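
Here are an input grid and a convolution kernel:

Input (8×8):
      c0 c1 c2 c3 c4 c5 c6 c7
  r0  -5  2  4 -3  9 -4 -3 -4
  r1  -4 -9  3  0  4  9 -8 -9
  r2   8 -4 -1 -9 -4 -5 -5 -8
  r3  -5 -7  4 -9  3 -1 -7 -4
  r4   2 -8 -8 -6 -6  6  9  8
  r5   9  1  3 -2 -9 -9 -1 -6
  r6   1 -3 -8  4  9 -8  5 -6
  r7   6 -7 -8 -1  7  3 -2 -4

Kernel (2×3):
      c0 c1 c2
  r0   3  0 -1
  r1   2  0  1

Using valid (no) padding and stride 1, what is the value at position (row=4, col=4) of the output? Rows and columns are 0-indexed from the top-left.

-46

The receptive field on the input at this output position is [-6 6 9 / -9 -9 -1]. Elementwise product with the kernel and sum: -6·3 + 9·-1 + -9·2 + -1·1.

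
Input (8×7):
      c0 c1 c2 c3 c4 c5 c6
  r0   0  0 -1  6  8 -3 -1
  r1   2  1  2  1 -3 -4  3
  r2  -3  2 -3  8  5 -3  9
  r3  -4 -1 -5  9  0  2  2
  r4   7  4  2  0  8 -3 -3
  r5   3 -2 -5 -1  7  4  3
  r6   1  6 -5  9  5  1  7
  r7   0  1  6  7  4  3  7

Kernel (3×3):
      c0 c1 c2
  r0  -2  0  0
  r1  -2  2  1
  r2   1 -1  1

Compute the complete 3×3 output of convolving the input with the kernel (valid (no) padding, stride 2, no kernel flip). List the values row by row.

Output[0,0]: The receptive field on the input at this output position is [0 0 -1 / 2 1 2 / -3 2 -3]. Elementwise product with the kernel and sum: 0·-2 + 2·-2 + 1·2 + 2·1 + -3·1 + 2·-1 + -3·1.
Output[0,1]: The receptive field on the input at this output position is [-1 6 8 / 2 1 -3 / -3 8 5]. Elementwise product with the kernel and sum: -1·-2 + 2·-2 + 1·2 + -3·1 + -3·1 + 8·-1 + 5·1.

-8 -9 2
12 44 4
-39 2 -8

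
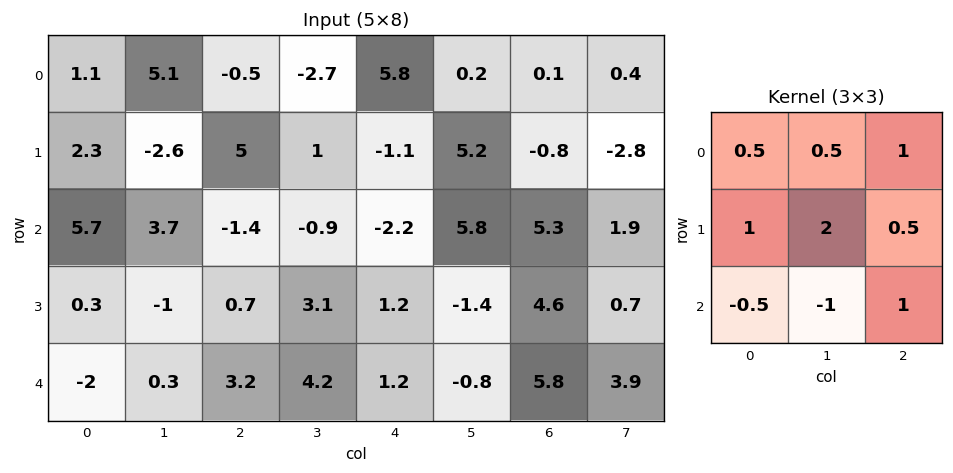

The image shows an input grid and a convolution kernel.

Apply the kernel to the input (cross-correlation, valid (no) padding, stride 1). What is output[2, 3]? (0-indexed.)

The receptive field on the input at this output position is [-0.9 -2.2 5.8 / 3.1 1.2 -1.4 / 4.2 1.2 -0.8]. Elementwise product with the kernel and sum: -0.9·0.5 + -2.2·0.5 + 5.8·1 + 3.1·1 + 1.2·2 + -1.4·0.5 + 4.2·-0.5 + 1.2·-1 + -0.8·1.

4.95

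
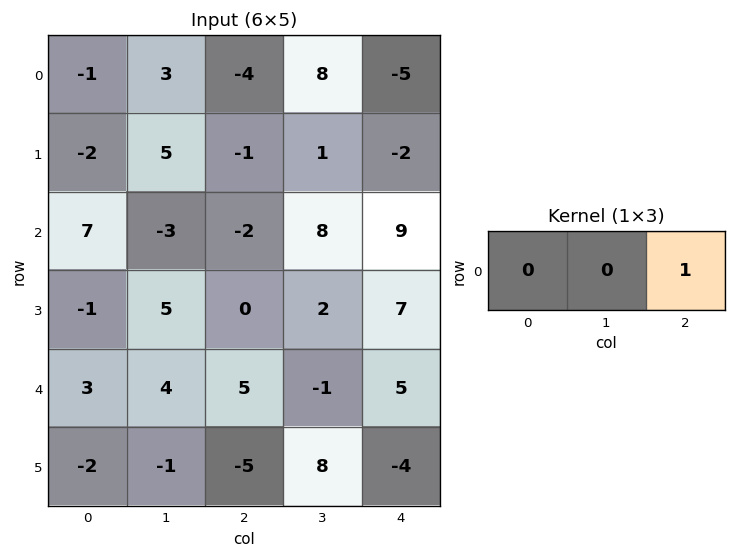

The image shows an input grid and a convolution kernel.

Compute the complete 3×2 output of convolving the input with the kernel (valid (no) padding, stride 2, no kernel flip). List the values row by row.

-4 -5
-2 9
5 5

Output[0,0]: The receptive field on the input at this output position is [-1 3 -4]. Elementwise product with the kernel and sum: -4·1.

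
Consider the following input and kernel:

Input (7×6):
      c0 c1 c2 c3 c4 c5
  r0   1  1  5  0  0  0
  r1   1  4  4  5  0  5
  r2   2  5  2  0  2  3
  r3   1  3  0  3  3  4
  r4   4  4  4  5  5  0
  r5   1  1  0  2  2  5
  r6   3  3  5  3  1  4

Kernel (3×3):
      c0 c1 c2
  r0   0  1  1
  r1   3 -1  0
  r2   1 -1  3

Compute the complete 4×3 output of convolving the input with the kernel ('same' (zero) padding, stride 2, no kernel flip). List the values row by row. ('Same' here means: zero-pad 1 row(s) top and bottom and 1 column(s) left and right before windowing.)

10 13 20
11 34 15
2 18 32
-1 6 15

Output[0,0]: The receptive field on the zero-padded input at this output position is [0 0 0 / 0 1 1 / 0 1 4]. Elementwise product with the kernel and sum: 0·1 + 0·1 + 0·3 + 1·-1 + 0·1 + 1·-1 + 4·3.
Output[0,1]: The receptive field on the zero-padded input at this output position is [0 0 0 / 1 5 0 / 4 4 5]. Elementwise product with the kernel and sum: 0·1 + 0·1 + 1·3 + 5·-1 + 4·1 + 4·-1 + 5·3.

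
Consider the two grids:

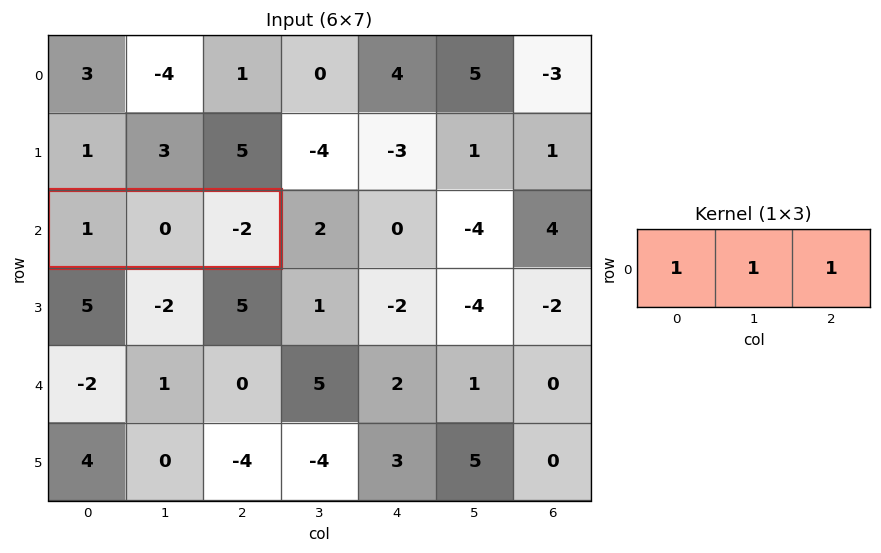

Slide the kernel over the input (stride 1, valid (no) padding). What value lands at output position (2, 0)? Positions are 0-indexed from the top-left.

The receptive field on the input at this output position is [1 0 -2]. Elementwise product with the kernel and sum: 1·1 + 0·1 + -2·1.

-1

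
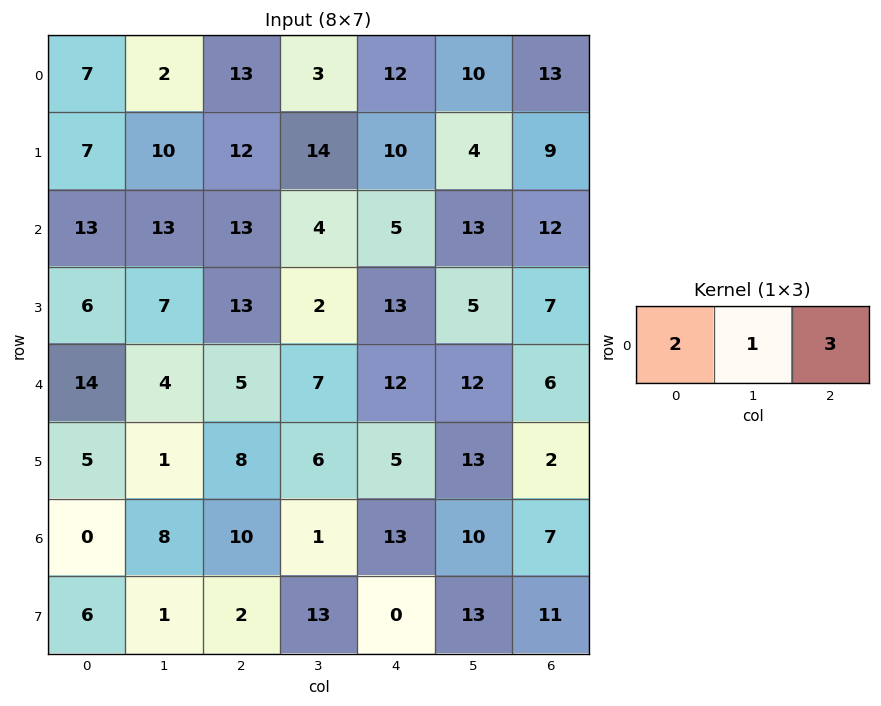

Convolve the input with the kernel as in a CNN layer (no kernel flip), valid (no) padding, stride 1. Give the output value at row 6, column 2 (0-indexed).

60

The receptive field on the input at this output position is [10 1 13]. Elementwise product with the kernel and sum: 10·2 + 1·1 + 13·3.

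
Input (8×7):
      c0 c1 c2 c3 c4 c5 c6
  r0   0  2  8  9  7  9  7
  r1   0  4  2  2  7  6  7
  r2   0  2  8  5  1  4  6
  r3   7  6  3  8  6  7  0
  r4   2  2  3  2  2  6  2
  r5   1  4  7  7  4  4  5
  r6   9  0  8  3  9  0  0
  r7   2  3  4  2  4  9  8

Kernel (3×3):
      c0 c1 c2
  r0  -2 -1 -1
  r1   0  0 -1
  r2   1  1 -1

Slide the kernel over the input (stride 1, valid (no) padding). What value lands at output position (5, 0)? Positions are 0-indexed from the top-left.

-20

The receptive field on the input at this output position is [1 4 7 / 9 0 8 / 2 3 4]. Elementwise product with the kernel and sum: 1·-2 + 4·-1 + 7·-1 + 8·-1 + 2·1 + 3·1 + 4·-1.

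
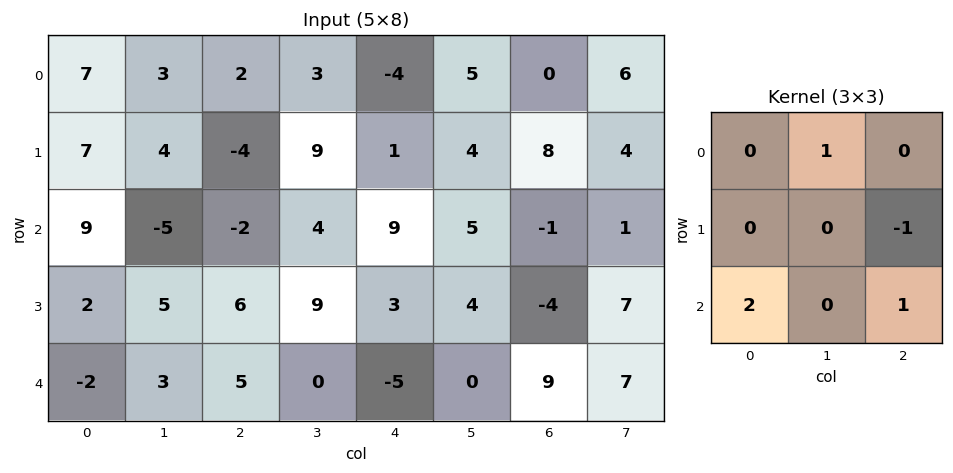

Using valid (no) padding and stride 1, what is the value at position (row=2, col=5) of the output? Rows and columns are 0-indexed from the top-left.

The receptive field on the input at this output position is [5 -1 1 / 4 -4 7 / 0 9 7]. Elementwise product with the kernel and sum: -1·1 + 7·-1 + 0·2 + 7·1.

-1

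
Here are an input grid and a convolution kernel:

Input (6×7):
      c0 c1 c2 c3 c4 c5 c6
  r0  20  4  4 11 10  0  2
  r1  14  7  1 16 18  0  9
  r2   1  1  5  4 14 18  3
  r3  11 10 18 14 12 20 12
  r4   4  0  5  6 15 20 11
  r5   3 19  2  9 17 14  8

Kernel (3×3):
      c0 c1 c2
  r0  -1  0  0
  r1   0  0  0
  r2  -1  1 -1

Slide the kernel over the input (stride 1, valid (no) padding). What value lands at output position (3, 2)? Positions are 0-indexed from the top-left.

The receptive field on the input at this output position is [18 14 12 / 5 6 15 / 2 9 17]. Elementwise product with the kernel and sum: 18·-1 + 2·-1 + 9·1 + 17·-1.

-28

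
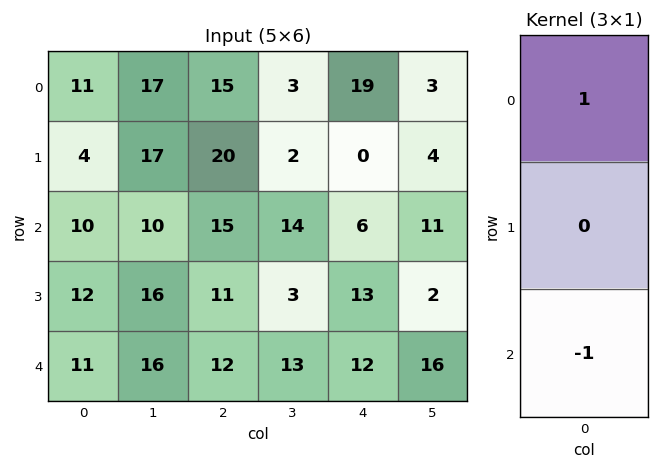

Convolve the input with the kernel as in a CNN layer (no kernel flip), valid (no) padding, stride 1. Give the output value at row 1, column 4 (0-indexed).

-13

The receptive field on the input at this output position is [0 / 6 / 13]. Elementwise product with the kernel and sum: 0·1 + 13·-1.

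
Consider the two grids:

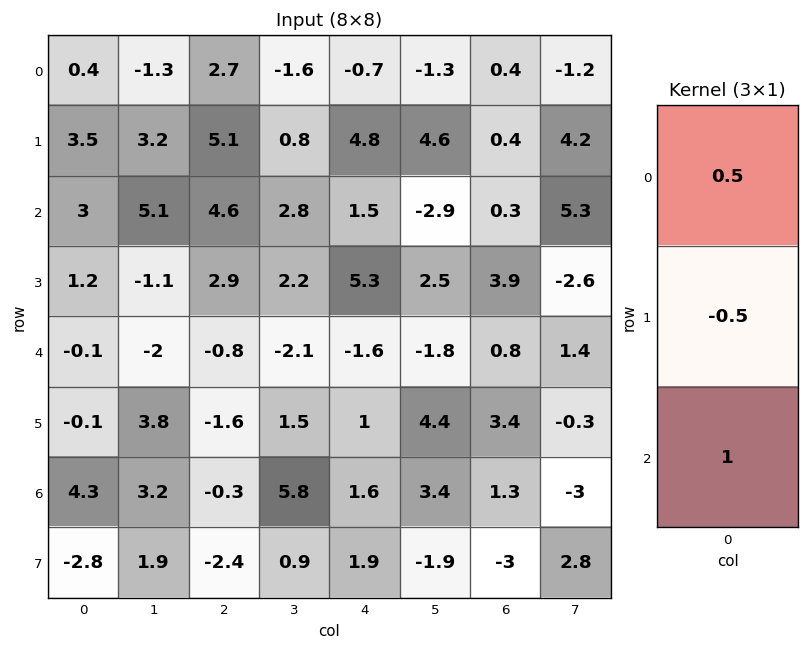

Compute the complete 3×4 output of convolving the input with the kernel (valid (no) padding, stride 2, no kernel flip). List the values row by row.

1.45 3.4 -1.25 0.3
0.8 0.05 -3.5 -1
4.3 0.1 0.3 0

Output[0,0]: The receptive field on the input at this output position is [0.4 / 3.5 / 3]. Elementwise product with the kernel and sum: 0.4·0.5 + 3.5·-0.5 + 3·1.
Output[0,1]: The receptive field on the input at this output position is [2.7 / 5.1 / 4.6]. Elementwise product with the kernel and sum: 2.7·0.5 + 5.1·-0.5 + 4.6·1.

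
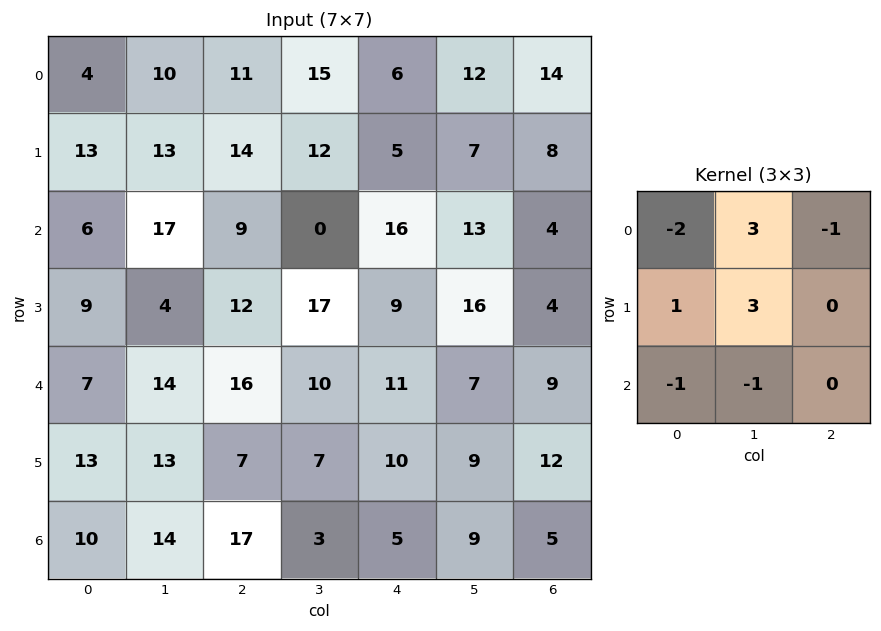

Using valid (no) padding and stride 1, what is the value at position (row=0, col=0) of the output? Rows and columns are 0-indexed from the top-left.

40

The receptive field on the input at this output position is [4 10 11 / 13 13 14 / 6 17 9]. Elementwise product with the kernel and sum: 4·-2 + 10·3 + 11·-1 + 13·1 + 13·3 + 6·-1 + 17·-1.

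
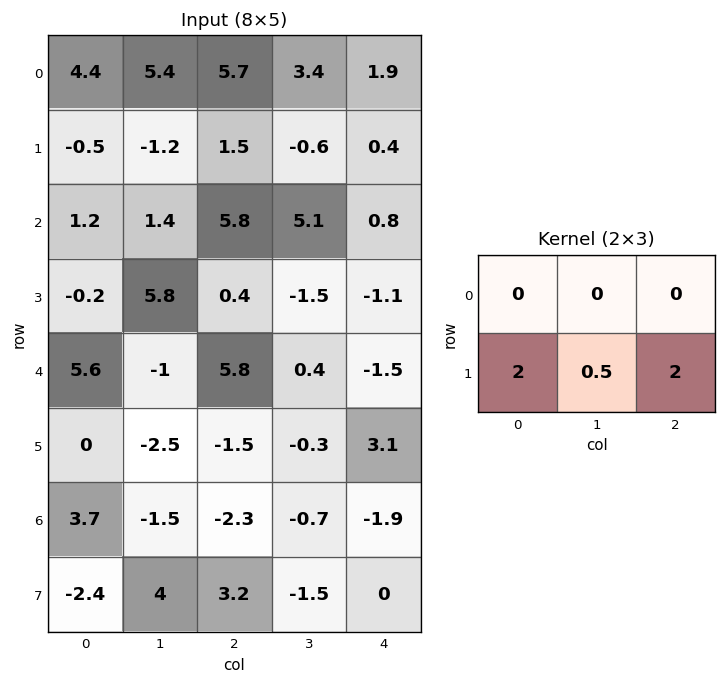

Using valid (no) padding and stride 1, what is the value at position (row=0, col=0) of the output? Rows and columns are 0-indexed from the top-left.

1.4

The receptive field on the input at this output position is [4.4 5.4 5.7 / -0.5 -1.2 1.5]. Elementwise product with the kernel and sum: -0.5·2 + -1.2·0.5 + 1.5·2.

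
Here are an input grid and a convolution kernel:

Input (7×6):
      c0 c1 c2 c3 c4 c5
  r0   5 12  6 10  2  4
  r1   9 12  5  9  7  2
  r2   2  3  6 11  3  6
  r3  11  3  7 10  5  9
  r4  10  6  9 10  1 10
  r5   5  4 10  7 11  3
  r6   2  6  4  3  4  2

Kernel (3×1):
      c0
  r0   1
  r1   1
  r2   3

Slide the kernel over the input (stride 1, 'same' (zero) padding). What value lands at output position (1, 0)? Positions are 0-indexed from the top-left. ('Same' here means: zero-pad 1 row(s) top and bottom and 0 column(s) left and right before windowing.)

20

The receptive field on the zero-padded input at this output position is [5 / 9 / 2]. Elementwise product with the kernel and sum: 5·1 + 9·1 + 2·3.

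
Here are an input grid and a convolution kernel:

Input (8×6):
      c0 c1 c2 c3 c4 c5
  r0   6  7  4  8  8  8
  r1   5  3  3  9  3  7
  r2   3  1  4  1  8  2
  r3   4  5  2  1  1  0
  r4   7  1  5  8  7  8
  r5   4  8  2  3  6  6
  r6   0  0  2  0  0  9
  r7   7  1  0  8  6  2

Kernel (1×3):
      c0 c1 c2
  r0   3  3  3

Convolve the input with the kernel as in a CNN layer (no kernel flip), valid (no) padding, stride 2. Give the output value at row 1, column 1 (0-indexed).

39

The receptive field on the input at this output position is [4 1 8]. Elementwise product with the kernel and sum: 4·3 + 1·3 + 8·3.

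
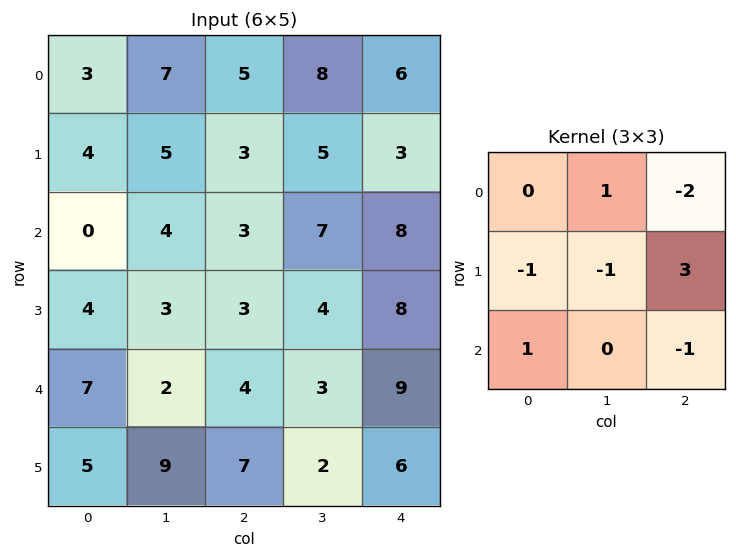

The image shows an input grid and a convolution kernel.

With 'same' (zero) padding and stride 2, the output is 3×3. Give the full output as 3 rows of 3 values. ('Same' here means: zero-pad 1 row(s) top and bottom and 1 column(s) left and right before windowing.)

13 12 -9
3 6 -8
-12 5 -2

Output[0,0]: The receptive field on the zero-padded input at this output position is [0 0 0 / 0 3 7 / 0 4 5]. Elementwise product with the kernel and sum: 0·1 + 0·-2 + 0·-1 + 3·-1 + 7·3 + 0·1 + 5·-1.
Output[0,1]: The receptive field on the zero-padded input at this output position is [0 0 0 / 7 5 8 / 5 3 5]. Elementwise product with the kernel and sum: 0·1 + 0·-2 + 7·-1 + 5·-1 + 8·3 + 5·1 + 5·-1.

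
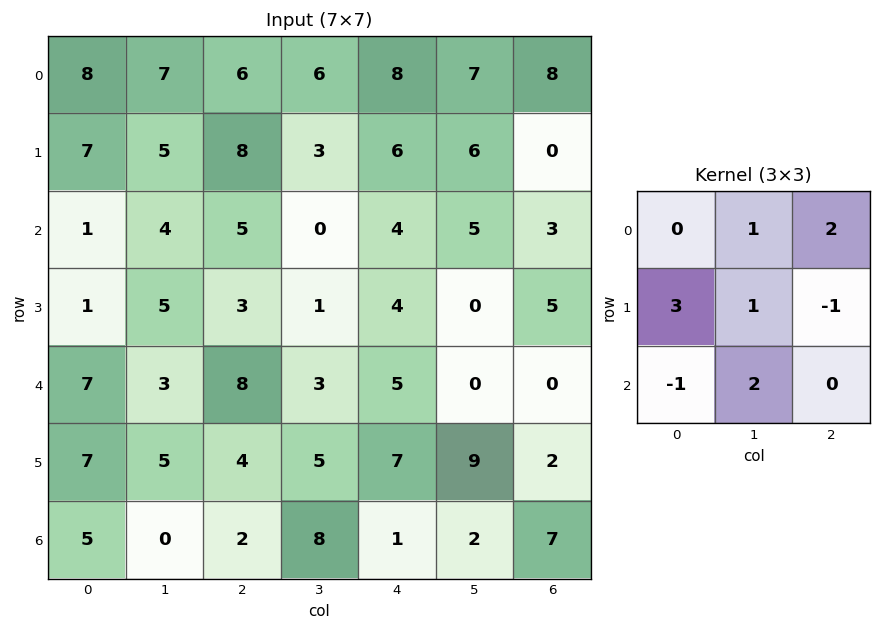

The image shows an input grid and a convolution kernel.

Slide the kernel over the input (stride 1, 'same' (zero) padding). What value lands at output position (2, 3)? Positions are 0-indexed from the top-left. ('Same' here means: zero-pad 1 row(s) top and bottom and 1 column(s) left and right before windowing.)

25

The receptive field on the zero-padded input at this output position is [8 3 6 / 5 0 4 / 3 1 4]. Elementwise product with the kernel and sum: 3·1 + 6·2 + 5·3 + 0·1 + 4·-1 + 3·-1 + 1·2.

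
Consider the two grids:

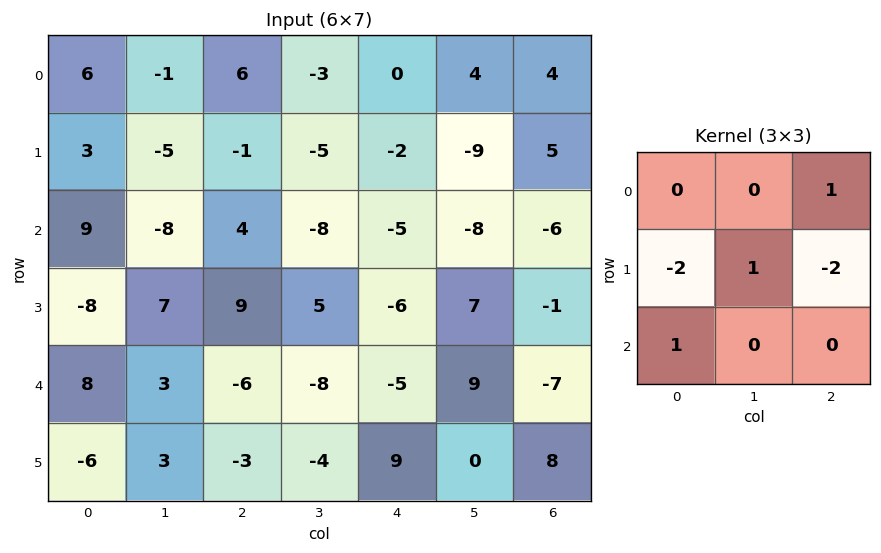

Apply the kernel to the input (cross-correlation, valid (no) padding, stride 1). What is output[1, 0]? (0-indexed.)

-43

The receptive field on the input at this output position is [3 -5 -1 / 9 -8 4 / -8 7 9]. Elementwise product with the kernel and sum: -1·1 + 9·-2 + -8·1 + 4·-2 + -8·1.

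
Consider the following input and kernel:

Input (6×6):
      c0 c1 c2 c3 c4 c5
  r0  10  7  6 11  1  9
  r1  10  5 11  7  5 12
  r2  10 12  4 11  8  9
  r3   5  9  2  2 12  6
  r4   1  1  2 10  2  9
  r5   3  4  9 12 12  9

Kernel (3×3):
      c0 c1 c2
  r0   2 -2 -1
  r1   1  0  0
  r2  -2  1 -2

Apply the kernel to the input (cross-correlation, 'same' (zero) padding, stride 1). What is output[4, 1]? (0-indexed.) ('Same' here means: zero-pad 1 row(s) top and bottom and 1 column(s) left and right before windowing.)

-29

The receptive field on the zero-padded input at this output position is [5 9 2 / 1 1 2 / 3 4 9]. Elementwise product with the kernel and sum: 5·2 + 9·-2 + 2·-1 + 1·1 + 3·-2 + 4·1 + 9·-2.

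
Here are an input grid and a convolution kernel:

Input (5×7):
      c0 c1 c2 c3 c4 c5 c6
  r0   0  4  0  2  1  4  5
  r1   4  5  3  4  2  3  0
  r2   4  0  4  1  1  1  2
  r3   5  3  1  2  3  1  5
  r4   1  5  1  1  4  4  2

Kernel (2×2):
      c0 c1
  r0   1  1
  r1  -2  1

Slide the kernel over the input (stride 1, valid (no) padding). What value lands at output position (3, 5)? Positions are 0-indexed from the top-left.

0

The receptive field on the input at this output position is [1 5 / 4 2]. Elementwise product with the kernel and sum: 1·1 + 5·1 + 4·-2 + 2·1.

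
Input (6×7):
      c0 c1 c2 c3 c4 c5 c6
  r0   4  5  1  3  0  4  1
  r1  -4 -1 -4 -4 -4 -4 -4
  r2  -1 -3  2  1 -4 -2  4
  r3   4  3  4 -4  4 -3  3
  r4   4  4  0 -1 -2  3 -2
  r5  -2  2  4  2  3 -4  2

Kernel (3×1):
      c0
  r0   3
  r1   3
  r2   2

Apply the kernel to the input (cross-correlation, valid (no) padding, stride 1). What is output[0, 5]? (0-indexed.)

The receptive field on the input at this output position is [4 / -4 / -2]. Elementwise product with the kernel and sum: 4·3 + -4·3 + -2·2.

-4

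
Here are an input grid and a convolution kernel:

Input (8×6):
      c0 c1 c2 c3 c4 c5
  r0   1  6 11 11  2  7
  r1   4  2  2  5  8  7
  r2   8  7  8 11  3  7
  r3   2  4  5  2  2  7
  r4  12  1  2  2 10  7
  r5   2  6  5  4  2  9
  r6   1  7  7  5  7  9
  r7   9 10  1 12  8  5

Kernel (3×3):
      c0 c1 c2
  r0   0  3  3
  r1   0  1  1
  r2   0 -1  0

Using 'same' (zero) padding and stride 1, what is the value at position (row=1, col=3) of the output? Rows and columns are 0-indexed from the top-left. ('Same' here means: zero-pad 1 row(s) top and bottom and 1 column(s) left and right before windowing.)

41

The receptive field on the zero-padded input at this output position is [11 11 2 / 2 5 8 / 8 11 3]. Elementwise product with the kernel and sum: 11·3 + 2·3 + 5·1 + 8·1 + 11·-1.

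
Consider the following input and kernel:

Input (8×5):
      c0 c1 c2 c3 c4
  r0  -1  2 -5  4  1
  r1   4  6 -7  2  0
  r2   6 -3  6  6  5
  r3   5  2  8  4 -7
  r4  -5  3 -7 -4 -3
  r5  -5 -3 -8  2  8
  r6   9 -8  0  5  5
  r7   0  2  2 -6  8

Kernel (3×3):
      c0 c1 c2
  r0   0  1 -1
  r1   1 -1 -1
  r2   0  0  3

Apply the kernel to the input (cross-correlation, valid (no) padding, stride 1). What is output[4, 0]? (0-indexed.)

The receptive field on the input at this output position is [-5 3 -7 / -5 -3 -8 / 9 -8 0]. Elementwise product with the kernel and sum: 3·1 + -7·-1 + -5·1 + -3·-1 + -8·-1 + 0·3.

16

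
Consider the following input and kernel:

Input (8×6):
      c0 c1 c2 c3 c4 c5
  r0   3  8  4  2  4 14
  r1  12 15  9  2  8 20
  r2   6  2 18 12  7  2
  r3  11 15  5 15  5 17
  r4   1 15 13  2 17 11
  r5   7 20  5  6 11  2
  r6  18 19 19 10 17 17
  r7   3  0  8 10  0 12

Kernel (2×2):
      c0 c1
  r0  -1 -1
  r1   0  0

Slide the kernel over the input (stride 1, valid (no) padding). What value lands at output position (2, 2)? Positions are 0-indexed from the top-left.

The receptive field on the input at this output position is [18 12 / 5 15]. Elementwise product with the kernel and sum: 18·-1 + 12·-1.

-30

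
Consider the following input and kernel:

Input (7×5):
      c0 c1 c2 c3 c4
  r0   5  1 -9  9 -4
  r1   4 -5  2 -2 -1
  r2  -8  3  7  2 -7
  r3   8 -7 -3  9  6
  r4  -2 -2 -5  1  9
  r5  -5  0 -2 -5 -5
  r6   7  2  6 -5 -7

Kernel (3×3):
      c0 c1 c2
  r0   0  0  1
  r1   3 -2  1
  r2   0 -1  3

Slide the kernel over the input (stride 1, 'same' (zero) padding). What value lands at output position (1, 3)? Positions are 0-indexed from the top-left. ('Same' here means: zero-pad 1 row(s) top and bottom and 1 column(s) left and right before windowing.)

-18

The receptive field on the zero-padded input at this output position is [-9 9 -4 / 2 -2 -1 / 7 2 -7]. Elementwise product with the kernel and sum: -4·1 + 2·3 + -2·-2 + -1·1 + 2·-1 + -7·3.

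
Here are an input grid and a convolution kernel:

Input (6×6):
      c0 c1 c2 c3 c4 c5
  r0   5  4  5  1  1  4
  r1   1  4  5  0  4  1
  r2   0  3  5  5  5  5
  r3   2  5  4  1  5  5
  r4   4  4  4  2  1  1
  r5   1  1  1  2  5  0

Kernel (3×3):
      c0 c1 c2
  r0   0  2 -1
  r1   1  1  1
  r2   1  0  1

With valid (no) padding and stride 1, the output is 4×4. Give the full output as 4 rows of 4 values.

18 26 20 13
17 29 20 28
20 21 20 19
20 20 10 11

Output[0,0]: The receptive field on the input at this output position is [5 4 5 / 1 4 5 / 0 3 5]. Elementwise product with the kernel and sum: 4·2 + 5·-1 + 1·1 + 4·1 + 5·1 + 0·1 + 5·1.
Output[0,1]: The receptive field on the input at this output position is [4 5 1 / 4 5 0 / 3 5 5]. Elementwise product with the kernel and sum: 5·2 + 1·-1 + 4·1 + 5·1 + 0·1 + 3·1 + 5·1.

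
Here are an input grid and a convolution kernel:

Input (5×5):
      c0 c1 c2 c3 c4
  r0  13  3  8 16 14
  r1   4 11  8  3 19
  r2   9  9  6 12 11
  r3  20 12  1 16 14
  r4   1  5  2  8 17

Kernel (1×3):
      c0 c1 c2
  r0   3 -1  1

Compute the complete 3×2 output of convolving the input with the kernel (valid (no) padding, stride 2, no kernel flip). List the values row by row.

44 22
24 17
0 15

Output[0,0]: The receptive field on the input at this output position is [13 3 8]. Elementwise product with the kernel and sum: 13·3 + 3·-1 + 8·1.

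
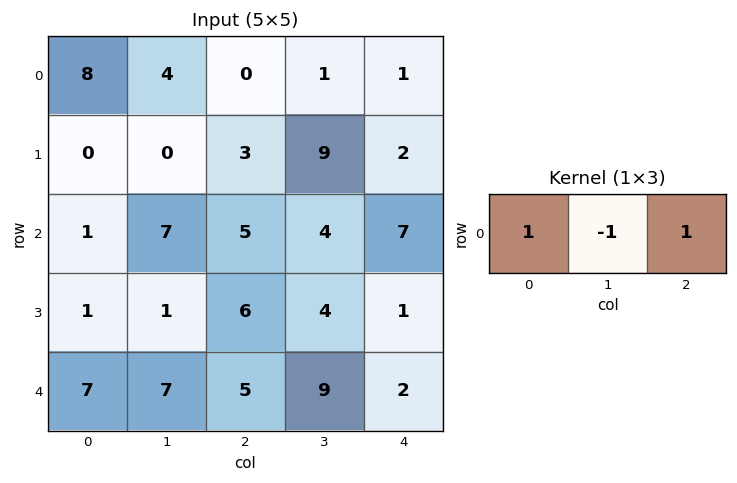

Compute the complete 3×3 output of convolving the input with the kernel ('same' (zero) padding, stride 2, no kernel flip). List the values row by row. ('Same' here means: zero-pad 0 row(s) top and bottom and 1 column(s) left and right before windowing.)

Output[0,0]: The receptive field on the zero-padded input at this output position is [0 8 4]. Elementwise product with the kernel and sum: 0·1 + 8·-1 + 4·1.
Output[0,1]: The receptive field on the zero-padded input at this output position is [4 0 1]. Elementwise product with the kernel and sum: 4·1 + 0·-1 + 1·1.

-4 5 0
6 6 -3
0 11 7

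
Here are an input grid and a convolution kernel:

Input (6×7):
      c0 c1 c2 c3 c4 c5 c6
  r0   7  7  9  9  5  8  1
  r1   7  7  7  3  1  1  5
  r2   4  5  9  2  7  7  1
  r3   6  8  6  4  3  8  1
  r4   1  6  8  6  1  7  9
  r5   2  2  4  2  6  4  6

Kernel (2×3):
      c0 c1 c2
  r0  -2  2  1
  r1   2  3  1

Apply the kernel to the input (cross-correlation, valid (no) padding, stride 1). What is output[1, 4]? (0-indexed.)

41

The receptive field on the input at this output position is [1 1 5 / 7 7 1]. Elementwise product with the kernel and sum: 1·-2 + 1·2 + 5·1 + 7·2 + 7·3 + 1·1.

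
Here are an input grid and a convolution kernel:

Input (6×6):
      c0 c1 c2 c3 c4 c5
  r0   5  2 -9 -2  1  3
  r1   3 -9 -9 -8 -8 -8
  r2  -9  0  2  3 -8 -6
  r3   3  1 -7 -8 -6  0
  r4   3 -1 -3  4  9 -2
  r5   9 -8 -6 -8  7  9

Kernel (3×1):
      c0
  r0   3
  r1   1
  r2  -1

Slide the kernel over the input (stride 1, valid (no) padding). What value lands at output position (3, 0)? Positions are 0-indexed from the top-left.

The receptive field on the input at this output position is [3 / 3 / 9]. Elementwise product with the kernel and sum: 3·3 + 3·1 + 9·-1.

3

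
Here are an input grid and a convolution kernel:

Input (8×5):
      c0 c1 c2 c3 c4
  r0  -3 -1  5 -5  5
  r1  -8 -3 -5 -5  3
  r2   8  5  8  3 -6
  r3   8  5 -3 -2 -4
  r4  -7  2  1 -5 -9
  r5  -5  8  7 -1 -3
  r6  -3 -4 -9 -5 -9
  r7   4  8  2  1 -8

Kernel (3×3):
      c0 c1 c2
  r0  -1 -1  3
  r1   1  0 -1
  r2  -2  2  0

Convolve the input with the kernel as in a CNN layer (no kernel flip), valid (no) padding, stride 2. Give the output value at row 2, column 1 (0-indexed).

The receptive field on the input at this output position is [1 -5 -9 / 7 -1 -3 / -9 -5 -9]. Elementwise product with the kernel and sum: 1·-1 + -5·-1 + -9·3 + 7·1 + -3·-1 + -9·-2 + -5·2.

-5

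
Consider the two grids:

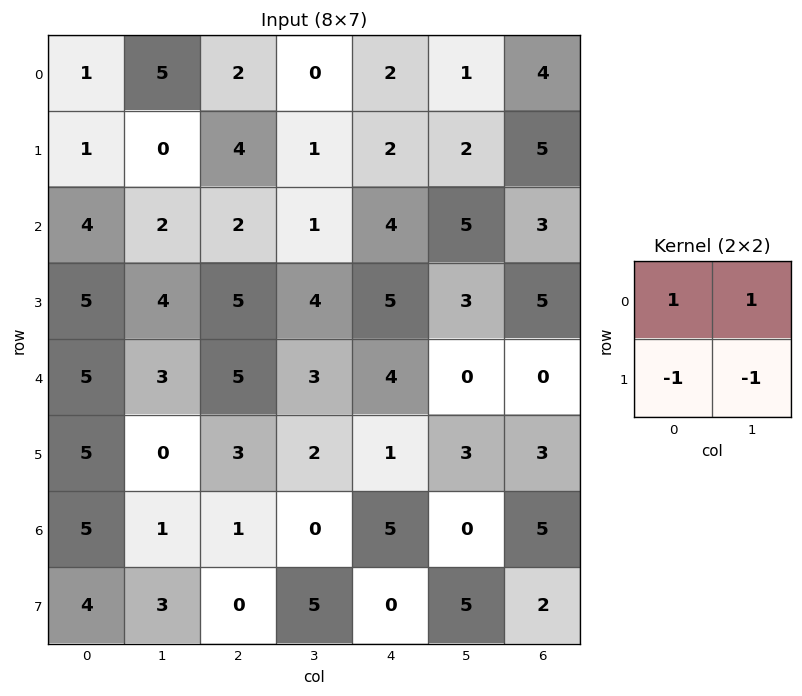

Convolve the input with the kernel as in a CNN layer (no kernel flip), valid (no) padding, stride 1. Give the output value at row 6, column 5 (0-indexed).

The receptive field on the input at this output position is [0 5 / 5 2]. Elementwise product with the kernel and sum: 0·1 + 5·1 + 5·-1 + 2·-1.

-2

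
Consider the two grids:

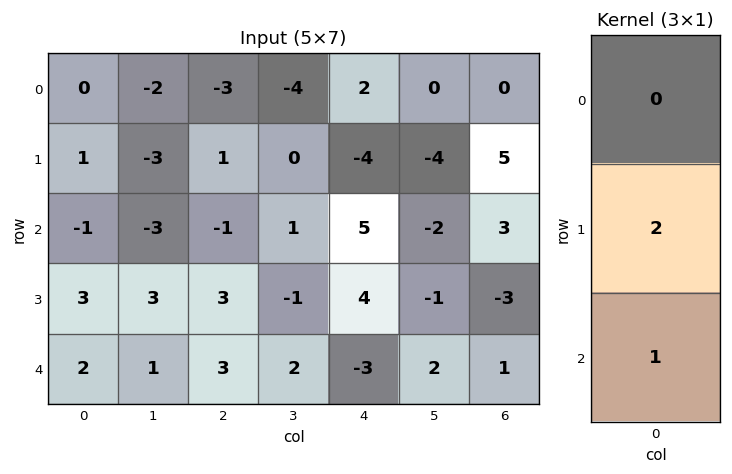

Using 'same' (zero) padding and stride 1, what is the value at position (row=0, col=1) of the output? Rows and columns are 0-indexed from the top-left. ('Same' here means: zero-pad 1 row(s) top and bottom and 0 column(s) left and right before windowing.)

-7

The receptive field on the zero-padded input at this output position is [0 / -2 / -3]. Elementwise product with the kernel and sum: -2·2 + -3·1.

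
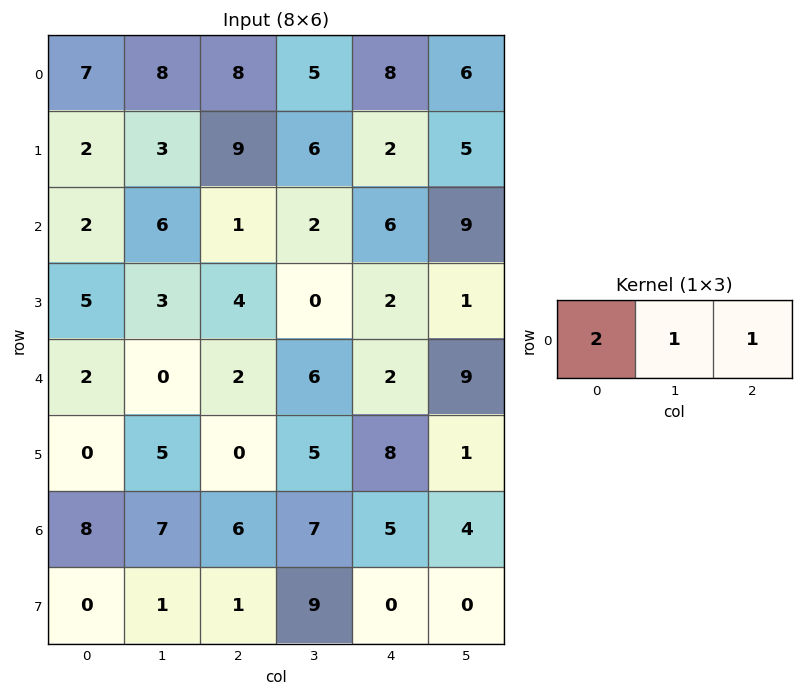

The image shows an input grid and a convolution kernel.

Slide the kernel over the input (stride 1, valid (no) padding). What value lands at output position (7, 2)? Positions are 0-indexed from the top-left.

11

The receptive field on the input at this output position is [1 9 0]. Elementwise product with the kernel and sum: 1·2 + 9·1 + 0·1.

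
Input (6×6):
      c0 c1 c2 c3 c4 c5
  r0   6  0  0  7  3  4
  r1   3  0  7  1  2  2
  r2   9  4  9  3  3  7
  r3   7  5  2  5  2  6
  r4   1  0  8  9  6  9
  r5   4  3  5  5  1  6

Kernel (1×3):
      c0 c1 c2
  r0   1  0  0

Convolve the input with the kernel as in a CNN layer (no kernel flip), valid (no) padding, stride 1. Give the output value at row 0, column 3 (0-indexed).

The receptive field on the input at this output position is [7 3 4]. Elementwise product with the kernel and sum: 7·1.

7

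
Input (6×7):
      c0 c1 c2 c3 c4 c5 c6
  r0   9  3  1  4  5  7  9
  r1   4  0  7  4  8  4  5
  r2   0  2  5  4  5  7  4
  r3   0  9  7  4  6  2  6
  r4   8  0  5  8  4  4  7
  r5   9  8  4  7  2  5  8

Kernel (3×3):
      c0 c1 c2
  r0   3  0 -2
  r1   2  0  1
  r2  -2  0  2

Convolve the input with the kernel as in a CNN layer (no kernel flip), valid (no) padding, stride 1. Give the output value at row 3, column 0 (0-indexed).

The receptive field on the input at this output position is [0 9 7 / 8 0 5 / 9 8 4]. Elementwise product with the kernel and sum: 0·3 + 7·-2 + 8·2 + 5·1 + 9·-2 + 4·2.

-3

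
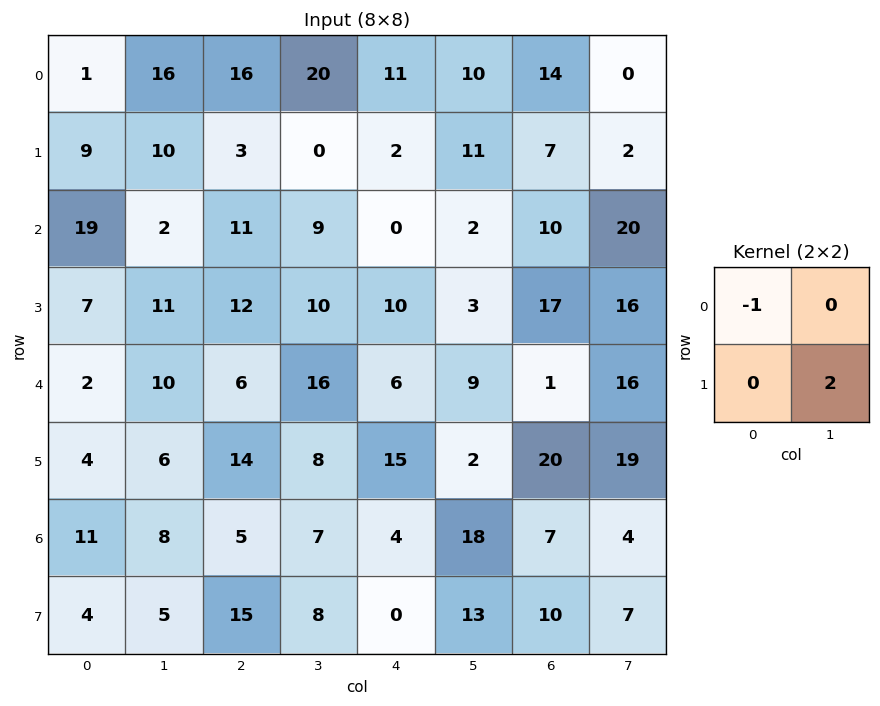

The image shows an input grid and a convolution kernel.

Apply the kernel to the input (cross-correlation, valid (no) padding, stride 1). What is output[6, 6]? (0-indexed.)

The receptive field on the input at this output position is [7 4 / 10 7]. Elementwise product with the kernel and sum: 7·-1 + 7·2.

7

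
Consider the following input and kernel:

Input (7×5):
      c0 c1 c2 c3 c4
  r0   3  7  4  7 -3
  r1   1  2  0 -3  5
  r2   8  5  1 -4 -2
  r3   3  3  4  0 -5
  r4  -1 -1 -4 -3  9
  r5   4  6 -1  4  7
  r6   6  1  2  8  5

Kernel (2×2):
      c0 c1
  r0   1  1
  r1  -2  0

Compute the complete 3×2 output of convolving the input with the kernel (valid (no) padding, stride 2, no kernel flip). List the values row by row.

Output[0,0]: The receptive field on the input at this output position is [3 7 / 1 2]. Elementwise product with the kernel and sum: 3·1 + 7·1 + 1·-2.
Output[0,1]: The receptive field on the input at this output position is [4 7 / 0 -3]. Elementwise product with the kernel and sum: 4·1 + 7·1 + 0·-2.

8 11
7 -11
-10 -5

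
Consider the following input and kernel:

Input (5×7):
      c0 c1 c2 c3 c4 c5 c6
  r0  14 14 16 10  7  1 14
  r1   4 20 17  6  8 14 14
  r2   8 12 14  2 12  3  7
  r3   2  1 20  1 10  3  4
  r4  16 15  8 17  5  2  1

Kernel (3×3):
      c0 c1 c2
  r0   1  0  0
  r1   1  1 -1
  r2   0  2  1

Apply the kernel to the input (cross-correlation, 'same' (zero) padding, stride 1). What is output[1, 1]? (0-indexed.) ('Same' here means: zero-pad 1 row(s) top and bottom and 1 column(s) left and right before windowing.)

59

The receptive field on the zero-padded input at this output position is [14 14 16 / 4 20 17 / 8 12 14]. Elementwise product with the kernel and sum: 14·1 + 4·1 + 20·1 + 17·-1 + 12·2 + 14·1.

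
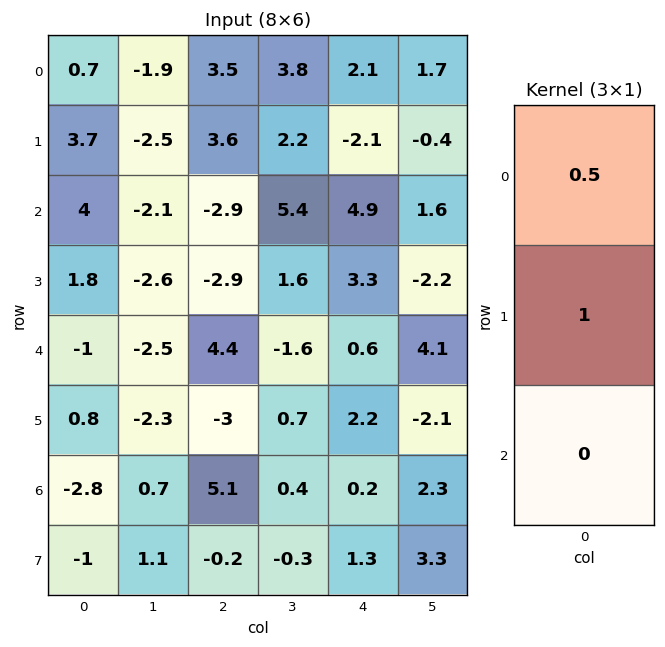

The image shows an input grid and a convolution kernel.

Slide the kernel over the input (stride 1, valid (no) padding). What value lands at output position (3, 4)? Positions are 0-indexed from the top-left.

The receptive field on the input at this output position is [3.3 / 0.6 / 2.2]. Elementwise product with the kernel and sum: 3.3·0.5 + 0.6·1.

2.25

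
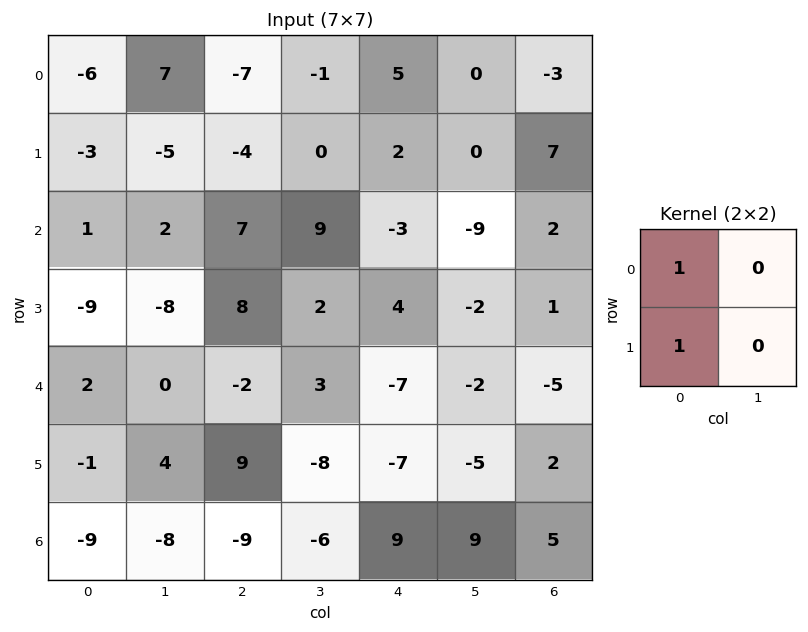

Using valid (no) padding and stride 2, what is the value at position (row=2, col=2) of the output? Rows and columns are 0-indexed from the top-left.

The receptive field on the input at this output position is [-7 -2 / -7 -5]. Elementwise product with the kernel and sum: -7·1 + -7·1.

-14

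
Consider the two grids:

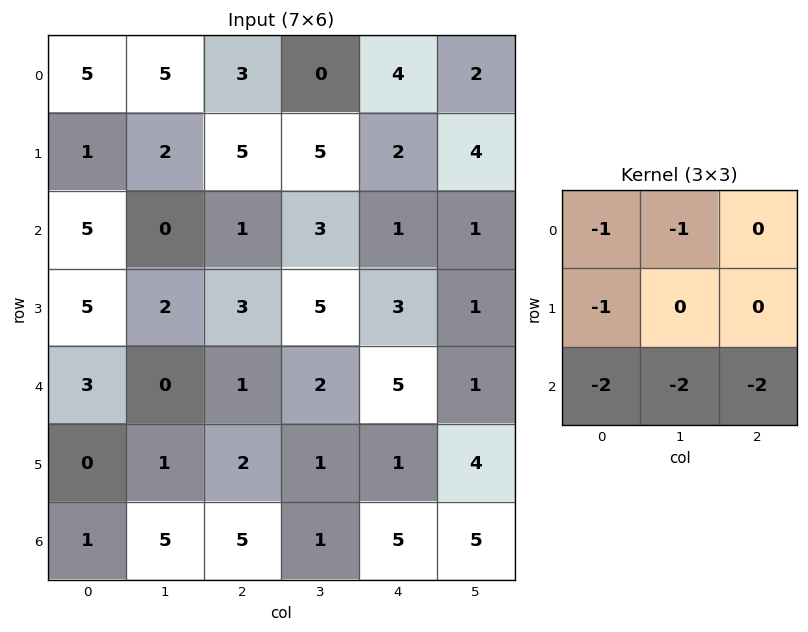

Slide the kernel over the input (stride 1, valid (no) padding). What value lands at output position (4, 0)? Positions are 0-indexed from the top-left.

The receptive field on the input at this output position is [3 0 1 / 0 1 2 / 1 5 5]. Elementwise product with the kernel and sum: 3·-1 + 0·-1 + 0·-1 + 1·-2 + 5·-2 + 5·-2.

-25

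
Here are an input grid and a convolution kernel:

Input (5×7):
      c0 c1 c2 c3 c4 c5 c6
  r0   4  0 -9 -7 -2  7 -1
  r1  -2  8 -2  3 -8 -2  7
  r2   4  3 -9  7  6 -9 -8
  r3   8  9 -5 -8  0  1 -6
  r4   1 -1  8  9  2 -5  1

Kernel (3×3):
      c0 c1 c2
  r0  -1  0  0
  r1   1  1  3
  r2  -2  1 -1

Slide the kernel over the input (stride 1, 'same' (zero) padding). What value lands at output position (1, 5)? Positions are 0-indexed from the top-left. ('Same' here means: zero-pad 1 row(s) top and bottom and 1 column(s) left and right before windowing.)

0

The receptive field on the zero-padded input at this output position is [-2 7 -1 / -8 -2 7 / 6 -9 -8]. Elementwise product with the kernel and sum: -2·-1 + -8·1 + -2·1 + 7·3 + 6·-2 + -9·1 + -8·-1.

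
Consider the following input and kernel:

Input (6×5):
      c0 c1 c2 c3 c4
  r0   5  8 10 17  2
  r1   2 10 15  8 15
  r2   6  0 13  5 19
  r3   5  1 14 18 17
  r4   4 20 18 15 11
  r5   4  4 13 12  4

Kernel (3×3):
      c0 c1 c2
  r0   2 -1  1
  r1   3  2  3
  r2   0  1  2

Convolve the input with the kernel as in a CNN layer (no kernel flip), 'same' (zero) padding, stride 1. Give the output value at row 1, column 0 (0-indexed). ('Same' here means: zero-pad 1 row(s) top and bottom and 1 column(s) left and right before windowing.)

43

The receptive field on the zero-padded input at this output position is [0 5 8 / 0 2 10 / 0 6 0]. Elementwise product with the kernel and sum: 0·2 + 5·-1 + 8·1 + 0·3 + 2·2 + 10·3 + 6·1 + 0·2.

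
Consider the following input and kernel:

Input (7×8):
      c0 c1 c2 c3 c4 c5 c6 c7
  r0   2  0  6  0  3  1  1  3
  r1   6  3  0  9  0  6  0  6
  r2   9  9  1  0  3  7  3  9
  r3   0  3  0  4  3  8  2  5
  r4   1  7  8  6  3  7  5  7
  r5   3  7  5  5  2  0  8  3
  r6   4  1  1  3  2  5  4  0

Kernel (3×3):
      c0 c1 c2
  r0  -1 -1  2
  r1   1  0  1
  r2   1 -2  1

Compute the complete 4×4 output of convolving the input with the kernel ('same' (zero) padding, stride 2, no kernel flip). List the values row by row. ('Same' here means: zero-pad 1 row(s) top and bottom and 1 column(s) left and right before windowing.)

-9 12 16 16
12 31 16 31
14 20 23 1
12 2 1 3

Output[0,0]: The receptive field on the zero-padded input at this output position is [0 0 0 / 0 2 0 / 0 6 3]. Elementwise product with the kernel and sum: 0·-1 + 0·-1 + 0·2 + 0·1 + 0·1 + 0·1 + 6·-2 + 3·1.
Output[0,1]: The receptive field on the zero-padded input at this output position is [0 0 0 / 0 6 0 / 3 0 9]. Elementwise product with the kernel and sum: 0·-1 + 0·-1 + 0·2 + 0·1 + 0·1 + 3·1 + 0·-2 + 9·1.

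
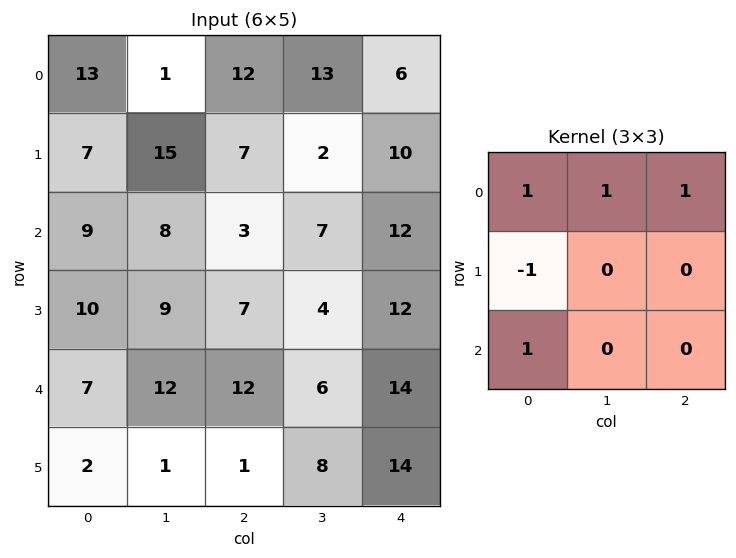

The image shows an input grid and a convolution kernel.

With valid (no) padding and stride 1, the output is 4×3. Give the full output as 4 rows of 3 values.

28 19 27
30 25 23
17 21 27
21 9 12

Output[0,0]: The receptive field on the input at this output position is [13 1 12 / 7 15 7 / 9 8 3]. Elementwise product with the kernel and sum: 13·1 + 1·1 + 12·1 + 7·-1 + 9·1.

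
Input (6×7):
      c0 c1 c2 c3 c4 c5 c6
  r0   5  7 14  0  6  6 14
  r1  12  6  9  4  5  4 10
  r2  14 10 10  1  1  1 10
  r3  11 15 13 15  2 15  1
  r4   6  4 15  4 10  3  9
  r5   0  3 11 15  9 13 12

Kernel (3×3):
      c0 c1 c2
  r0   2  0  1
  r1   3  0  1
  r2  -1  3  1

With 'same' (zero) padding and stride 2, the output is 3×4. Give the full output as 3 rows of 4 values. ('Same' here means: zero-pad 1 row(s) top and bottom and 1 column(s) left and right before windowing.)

Output[0,0]: The receptive field on the zero-padded input at this output position is [0 0 0 / 0 5 7 / 0 12 6]. Elementwise product with the kernel and sum: 0·2 + 0·1 + 0·3 + 7·1 + 0·-1 + 12·3 + 6·1.

49 46 21 44
64 86 22 -1
22 106 85 62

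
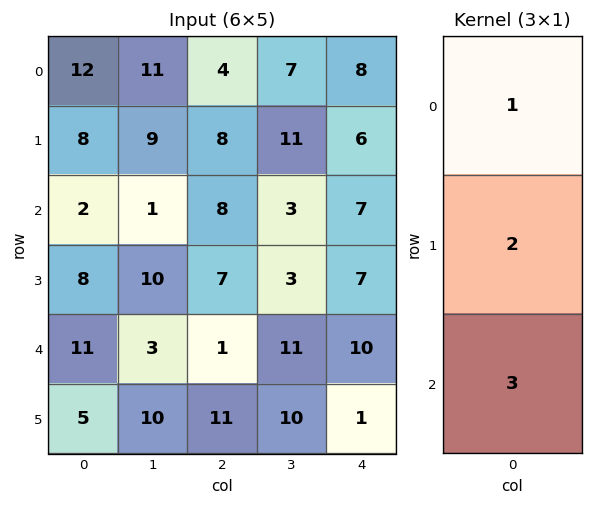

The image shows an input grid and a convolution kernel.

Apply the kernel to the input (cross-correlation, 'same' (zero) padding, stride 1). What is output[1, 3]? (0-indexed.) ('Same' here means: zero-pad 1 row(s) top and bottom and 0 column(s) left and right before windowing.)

38

The receptive field on the zero-padded input at this output position is [7 / 11 / 3]. Elementwise product with the kernel and sum: 7·1 + 11·2 + 3·3.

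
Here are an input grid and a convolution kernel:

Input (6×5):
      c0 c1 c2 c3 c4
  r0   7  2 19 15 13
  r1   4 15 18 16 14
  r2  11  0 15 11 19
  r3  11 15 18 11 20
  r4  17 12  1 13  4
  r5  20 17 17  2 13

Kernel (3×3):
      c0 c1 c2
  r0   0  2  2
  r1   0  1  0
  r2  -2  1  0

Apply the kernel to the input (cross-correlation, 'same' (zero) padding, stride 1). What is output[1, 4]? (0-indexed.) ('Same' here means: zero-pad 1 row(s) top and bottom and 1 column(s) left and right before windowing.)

37

The receptive field on the zero-padded input at this output position is [15 13 0 / 16 14 0 / 11 19 0]. Elementwise product with the kernel and sum: 13·2 + 0·2 + 14·1 + 11·-2 + 19·1.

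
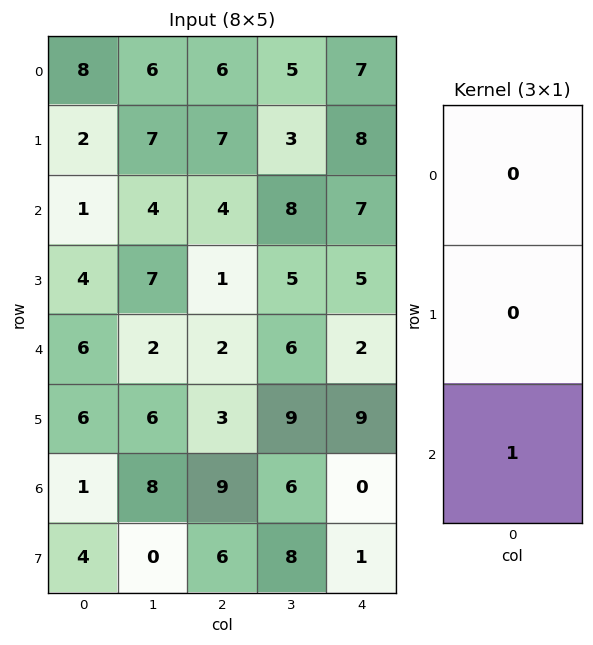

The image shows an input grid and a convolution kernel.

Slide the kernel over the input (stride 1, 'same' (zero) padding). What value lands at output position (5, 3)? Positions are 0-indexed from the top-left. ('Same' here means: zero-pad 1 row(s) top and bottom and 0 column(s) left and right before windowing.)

6

The receptive field on the zero-padded input at this output position is [6 / 9 / 6]. Elementwise product with the kernel and sum: 6·1.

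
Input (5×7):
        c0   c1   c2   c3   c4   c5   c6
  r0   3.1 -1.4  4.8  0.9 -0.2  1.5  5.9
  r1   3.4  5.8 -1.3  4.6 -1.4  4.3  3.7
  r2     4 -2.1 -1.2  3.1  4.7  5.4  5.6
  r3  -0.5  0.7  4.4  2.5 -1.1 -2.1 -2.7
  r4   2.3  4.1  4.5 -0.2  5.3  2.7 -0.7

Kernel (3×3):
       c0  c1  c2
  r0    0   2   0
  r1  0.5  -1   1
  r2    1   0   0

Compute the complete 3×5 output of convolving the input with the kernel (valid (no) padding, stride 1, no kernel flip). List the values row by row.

-4.2 16.3 -6.05 10.7 6.4
14 1.35 14.6 1.95 10.05
1.55 0.15 9.3 9.45 14.95

Output[0,0]: The receptive field on the input at this output position is [3.1 -1.4 4.8 / 3.4 5.8 -1.3 / 4 -2.1 -1.2]. Elementwise product with the kernel and sum: -1.4·2 + 3.4·0.5 + 5.8·-1 + -1.3·1 + 4·1.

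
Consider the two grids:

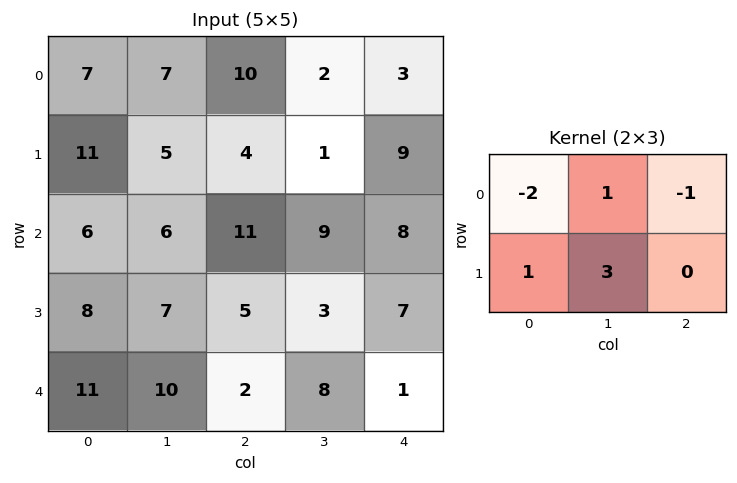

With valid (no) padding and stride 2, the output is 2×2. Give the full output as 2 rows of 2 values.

9 -14
12 -7

Output[0,0]: The receptive field on the input at this output position is [7 7 10 / 11 5 4]. Elementwise product with the kernel and sum: 7·-2 + 7·1 + 10·-1 + 11·1 + 5·3.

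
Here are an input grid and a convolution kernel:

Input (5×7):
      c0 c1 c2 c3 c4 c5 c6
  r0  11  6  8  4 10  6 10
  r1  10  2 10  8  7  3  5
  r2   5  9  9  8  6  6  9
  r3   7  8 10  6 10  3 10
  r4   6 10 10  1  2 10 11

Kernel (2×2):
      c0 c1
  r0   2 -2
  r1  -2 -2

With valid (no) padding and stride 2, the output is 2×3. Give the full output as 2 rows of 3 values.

-14 -28 -12
-38 -30 -26

Output[0,0]: The receptive field on the input at this output position is [11 6 / 10 2]. Elementwise product with the kernel and sum: 11·2 + 6·-2 + 10·-2 + 2·-2.
Output[0,1]: The receptive field on the input at this output position is [8 4 / 10 8]. Elementwise product with the kernel and sum: 8·2 + 4·-2 + 10·-2 + 8·-2.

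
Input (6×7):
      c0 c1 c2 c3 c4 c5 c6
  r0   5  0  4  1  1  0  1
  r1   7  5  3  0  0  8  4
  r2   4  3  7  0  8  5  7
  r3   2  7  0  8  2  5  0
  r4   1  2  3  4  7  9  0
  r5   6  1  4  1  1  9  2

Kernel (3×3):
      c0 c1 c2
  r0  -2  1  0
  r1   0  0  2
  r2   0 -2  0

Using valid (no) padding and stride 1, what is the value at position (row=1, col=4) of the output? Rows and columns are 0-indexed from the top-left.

12

The receptive field on the input at this output position is [0 8 4 / 8 5 7 / 2 5 0]. Elementwise product with the kernel and sum: 0·-2 + 8·1 + 7·2 + 5·-2.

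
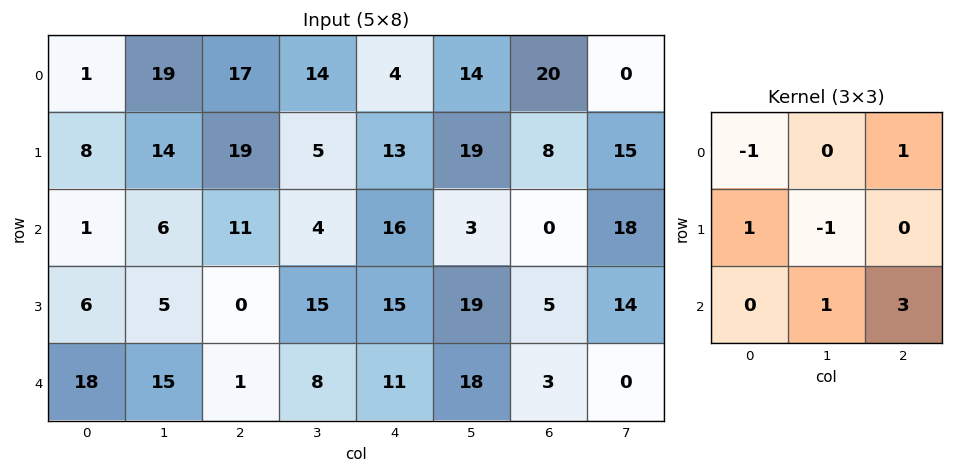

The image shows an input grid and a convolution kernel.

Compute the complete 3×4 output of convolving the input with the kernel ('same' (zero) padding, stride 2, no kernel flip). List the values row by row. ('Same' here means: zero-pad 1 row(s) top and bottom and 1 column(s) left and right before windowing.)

Output[0,0]: The receptive field on the zero-padded input at this output position is [0 0 0 / 0 1 19 / 0 8 14]. Elementwise product with the kernel and sum: 0·-1 + 0·1 + 0·1 + 1·-1 + 8·1 + 14·3.

49 36 80 47
34 31 74 46
-13 24 1 10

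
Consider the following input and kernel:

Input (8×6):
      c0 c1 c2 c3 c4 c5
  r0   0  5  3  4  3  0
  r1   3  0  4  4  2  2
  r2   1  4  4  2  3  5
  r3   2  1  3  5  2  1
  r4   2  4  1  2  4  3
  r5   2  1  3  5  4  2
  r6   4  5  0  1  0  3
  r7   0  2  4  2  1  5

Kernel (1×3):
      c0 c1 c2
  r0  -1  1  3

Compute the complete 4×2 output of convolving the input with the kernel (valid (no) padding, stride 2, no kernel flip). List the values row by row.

14 10
15 7
5 13
1 1

Output[0,0]: The receptive field on the input at this output position is [0 5 3]. Elementwise product with the kernel and sum: 0·-1 + 5·1 + 3·3.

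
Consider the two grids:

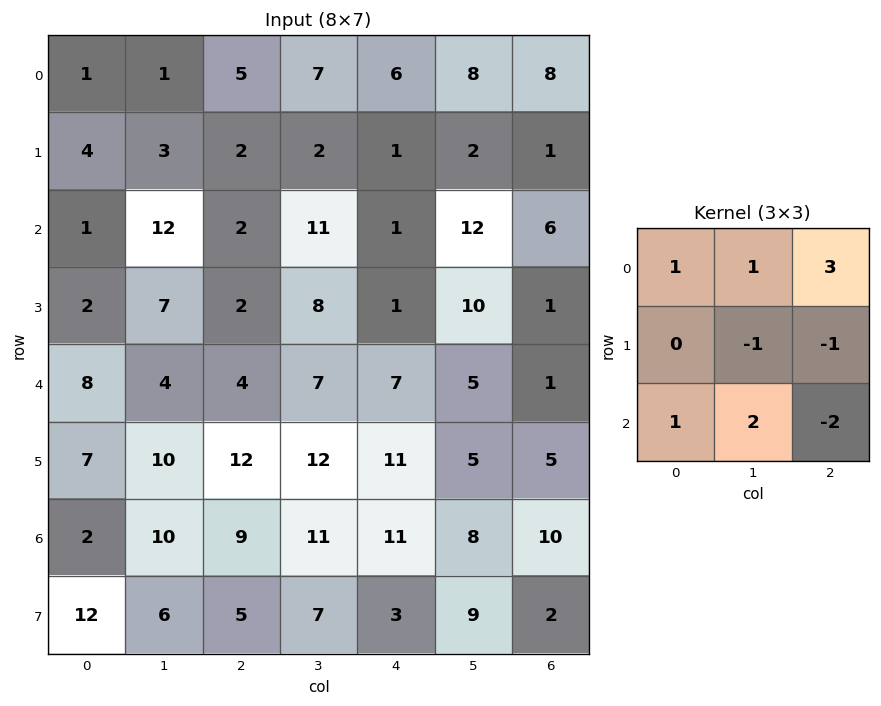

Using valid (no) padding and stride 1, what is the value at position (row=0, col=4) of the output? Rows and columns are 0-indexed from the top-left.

The receptive field on the input at this output position is [6 8 8 / 1 2 1 / 1 12 6]. Elementwise product with the kernel and sum: 6·1 + 8·1 + 8·3 + 2·-1 + 1·-1 + 1·1 + 12·2 + 6·-2.

48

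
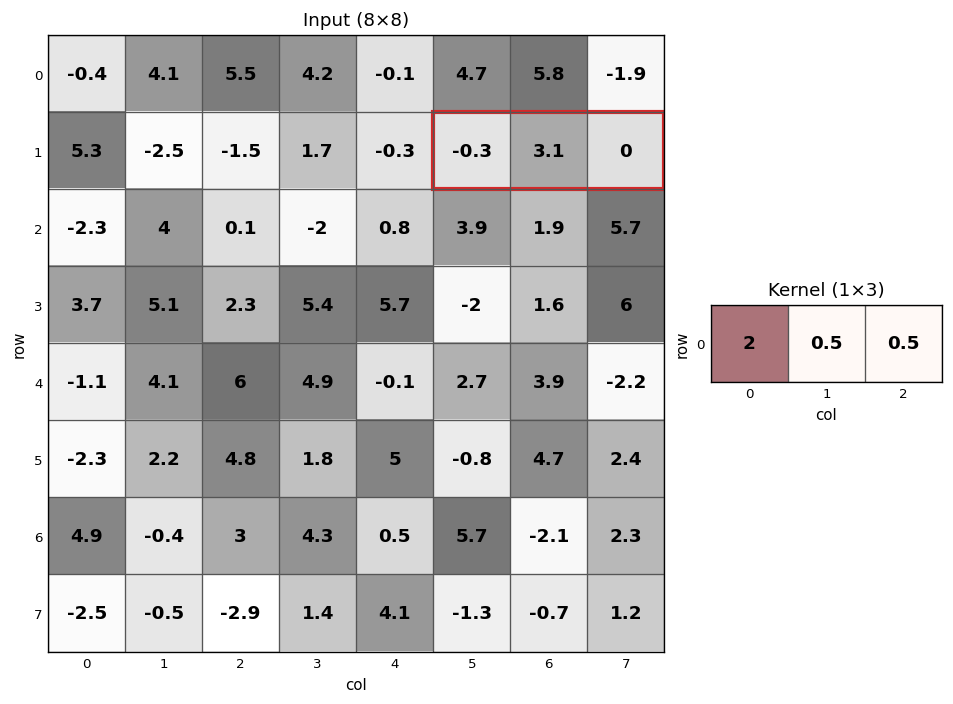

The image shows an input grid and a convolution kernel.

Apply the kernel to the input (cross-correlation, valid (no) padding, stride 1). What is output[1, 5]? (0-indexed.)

0.95

The receptive field on the input at this output position is [-0.3 3.1 0]. Elementwise product with the kernel and sum: -0.3·2 + 3.1·0.5 + 0·0.5.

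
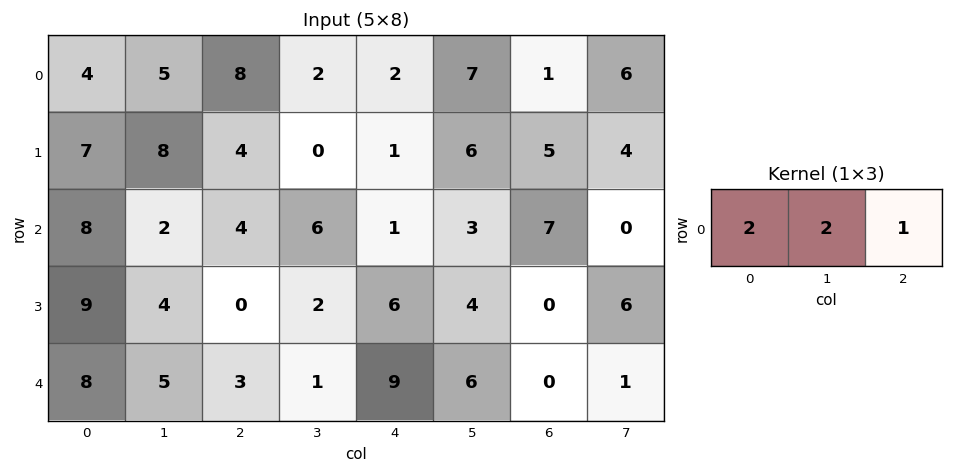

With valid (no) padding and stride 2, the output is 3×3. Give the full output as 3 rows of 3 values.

26 22 19
24 21 15
29 17 30

Output[0,0]: The receptive field on the input at this output position is [4 5 8]. Elementwise product with the kernel and sum: 4·2 + 5·2 + 8·1.
Output[0,1]: The receptive field on the input at this output position is [8 2 2]. Elementwise product with the kernel and sum: 8·2 + 2·2 + 2·1.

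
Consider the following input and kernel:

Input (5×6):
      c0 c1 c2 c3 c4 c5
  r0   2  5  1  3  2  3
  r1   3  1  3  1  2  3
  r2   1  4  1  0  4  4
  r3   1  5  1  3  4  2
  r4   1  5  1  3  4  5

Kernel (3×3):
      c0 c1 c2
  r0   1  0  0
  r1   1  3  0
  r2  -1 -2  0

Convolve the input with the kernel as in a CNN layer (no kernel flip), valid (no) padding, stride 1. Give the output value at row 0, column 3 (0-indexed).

The receptive field on the input at this output position is [3 2 3 / 1 2 3 / 0 4 4]. Elementwise product with the kernel and sum: 3·1 + 1·1 + 2·3 + 0·-1 + 4·-2.

2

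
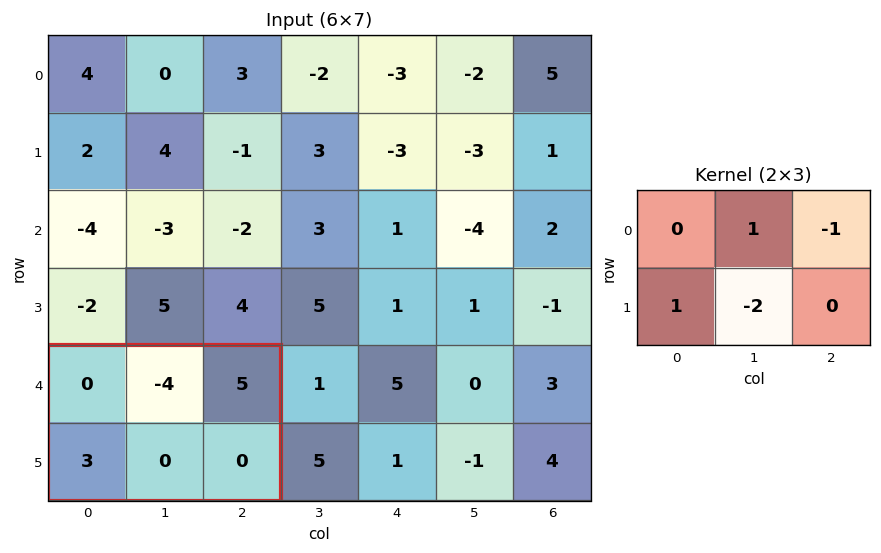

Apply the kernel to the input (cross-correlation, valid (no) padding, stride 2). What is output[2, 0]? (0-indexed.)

The receptive field on the input at this output position is [0 -4 5 / 3 0 0]. Elementwise product with the kernel and sum: -4·1 + 5·-1 + 3·1 + 0·-2.

-6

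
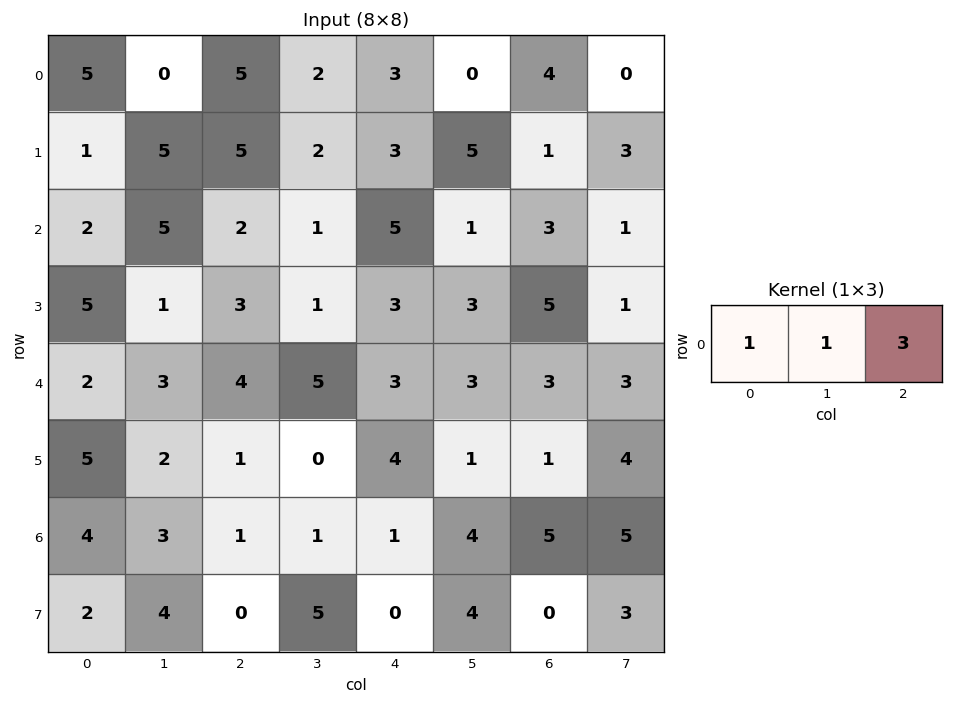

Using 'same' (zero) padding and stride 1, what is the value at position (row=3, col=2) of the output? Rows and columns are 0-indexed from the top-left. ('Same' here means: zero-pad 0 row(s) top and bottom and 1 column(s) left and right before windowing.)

7

The receptive field on the zero-padded input at this output position is [1 3 1]. Elementwise product with the kernel and sum: 1·1 + 3·1 + 1·3.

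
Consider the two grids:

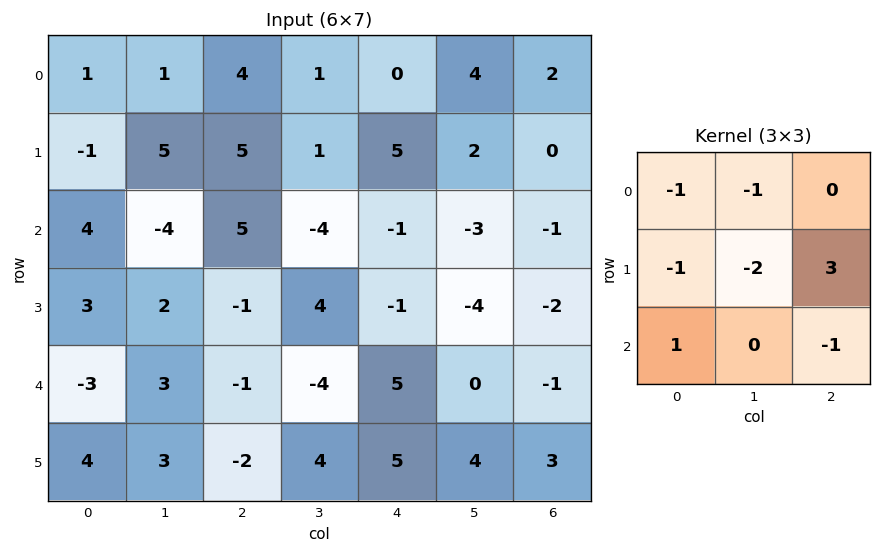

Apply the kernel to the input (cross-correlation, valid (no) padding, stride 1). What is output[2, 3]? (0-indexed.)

The receptive field on the input at this output position is [-4 -1 -3 / 4 -1 -4 / -4 5 0]. Elementwise product with the kernel and sum: -4·-1 + -1·-1 + 4·-1 + -1·-2 + -4·3 + -4·1 + 0·-1.

-13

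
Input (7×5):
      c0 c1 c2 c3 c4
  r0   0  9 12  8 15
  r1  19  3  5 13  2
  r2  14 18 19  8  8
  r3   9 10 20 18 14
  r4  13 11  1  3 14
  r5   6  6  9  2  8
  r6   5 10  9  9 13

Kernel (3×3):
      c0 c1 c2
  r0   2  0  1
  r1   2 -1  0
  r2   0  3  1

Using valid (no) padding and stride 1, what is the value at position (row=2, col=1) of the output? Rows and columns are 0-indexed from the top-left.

50

The receptive field on the input at this output position is [18 19 8 / 10 20 18 / 11 1 3]. Elementwise product with the kernel and sum: 18·2 + 8·1 + 10·2 + 20·-1 + 1·3 + 3·1.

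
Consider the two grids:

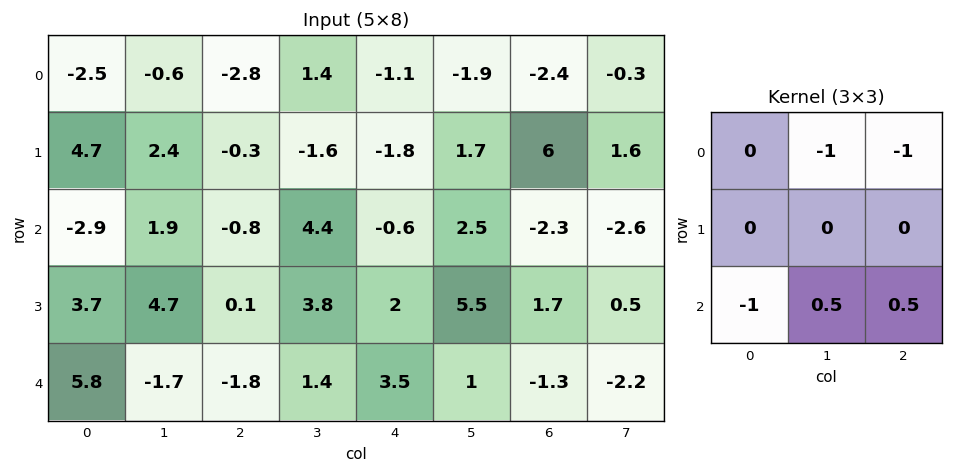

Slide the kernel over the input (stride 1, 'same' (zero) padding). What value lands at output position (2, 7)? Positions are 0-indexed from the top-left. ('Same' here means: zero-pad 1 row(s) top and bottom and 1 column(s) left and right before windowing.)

The receptive field on the zero-padded input at this output position is [6 1.6 0 / -2.3 -2.6 0 / 1.7 0.5 0]. Elementwise product with the kernel and sum: 1.6·-1 + 0·-1 + 1.7·-1 + 0.5·0.5 + 0·0.5.

-3.05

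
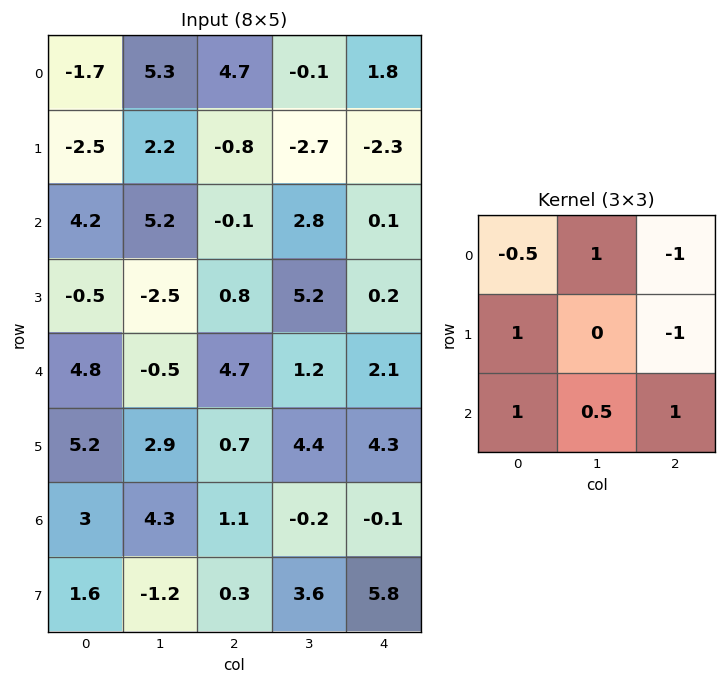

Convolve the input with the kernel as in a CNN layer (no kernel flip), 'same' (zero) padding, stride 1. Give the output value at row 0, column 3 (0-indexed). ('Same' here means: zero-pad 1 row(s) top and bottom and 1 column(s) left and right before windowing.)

-1.55

The receptive field on the zero-padded input at this output position is [0 0 0 / 4.7 -0.1 1.8 / -0.8 -2.7 -2.3]. Elementwise product with the kernel and sum: 0·-0.5 + 0·1 + 0·-1 + 4.7·1 + 1.8·-1 + -0.8·1 + -2.7·0.5 + -2.3·1.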